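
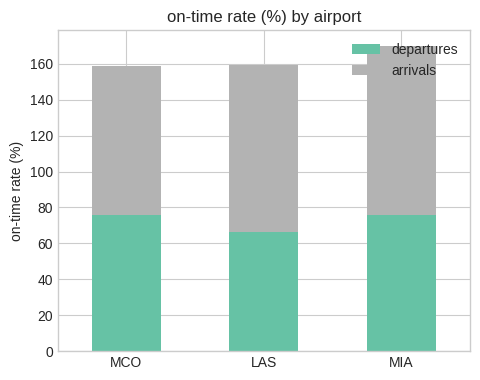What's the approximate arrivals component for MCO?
≈ 80

arrivals top ≈ 160, bottom ≈ 80; segment ≈ 80.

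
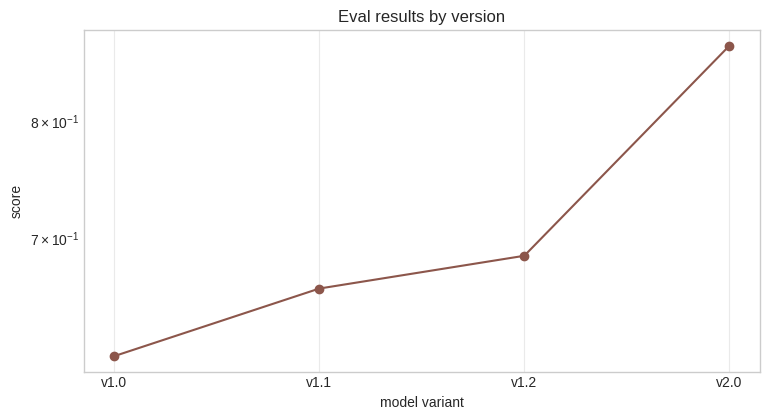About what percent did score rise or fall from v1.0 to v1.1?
v1.0 ≈ 0.60, v1.1 ≈ 0.65; (0.65 − 0.60) / 0.60 ≈ +8.3%.

≈ +8.3%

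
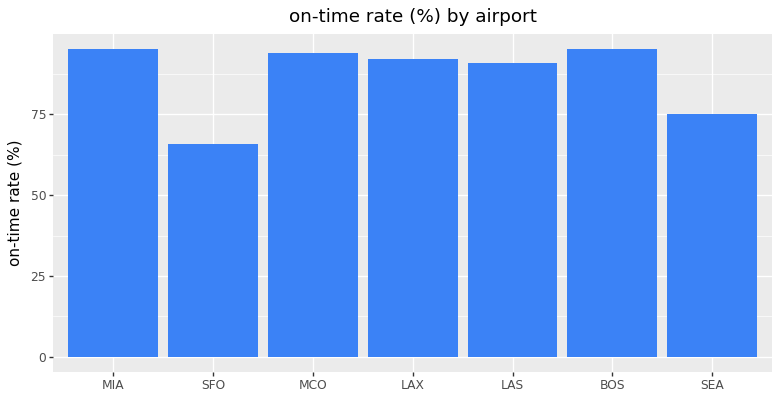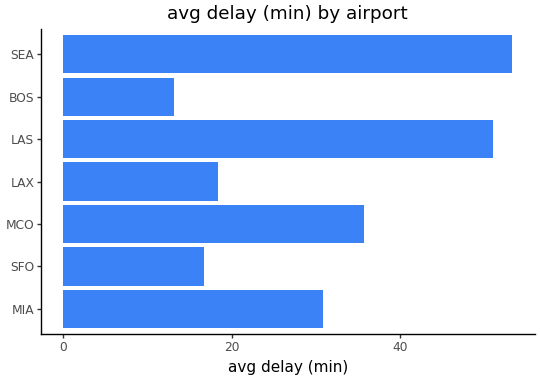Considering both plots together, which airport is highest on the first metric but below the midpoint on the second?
Chart 2 median avg delay (min) ≈ 30; below-median airports: SFO, LAX, BOS. Among those, BOS has the highest on-time rate (%) (≈ 100).

BOS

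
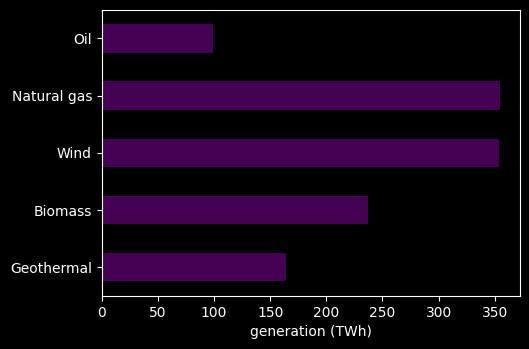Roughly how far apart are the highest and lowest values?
≈ 250

Max Natural gas ≈ 350, min Oil ≈ 100; range ≈ 250.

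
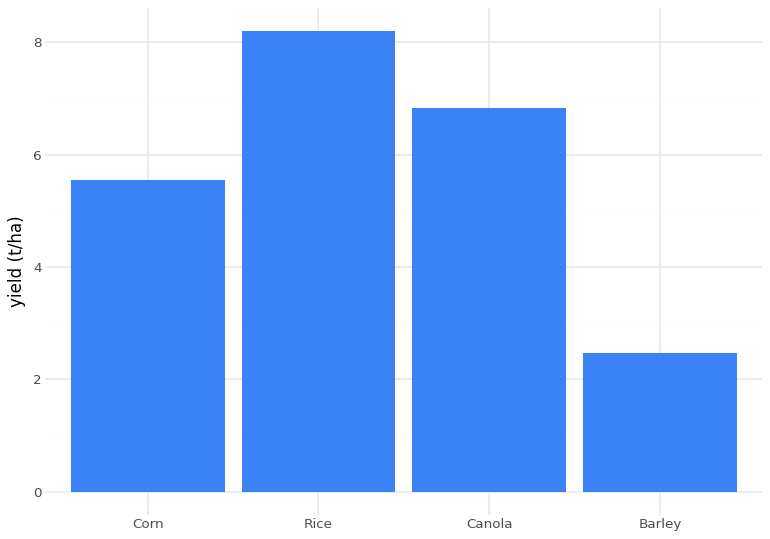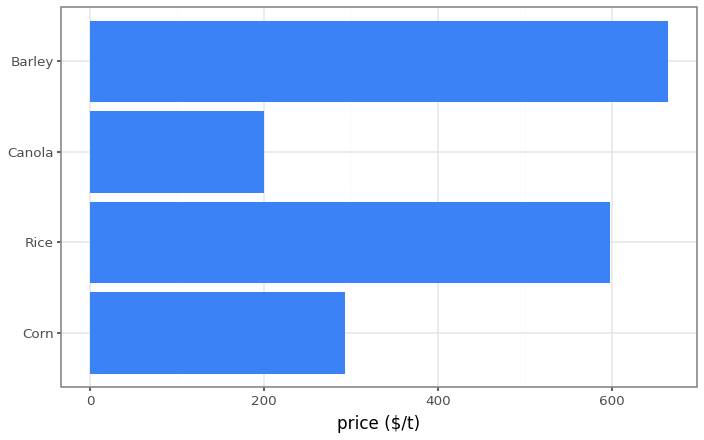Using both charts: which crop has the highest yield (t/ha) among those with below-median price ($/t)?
Chart 2 median price ($/t) ≈ 400; below-median crops: Corn, Canola. Among those, Canola has the highest yield (t/ha) (≈ 7).

Canola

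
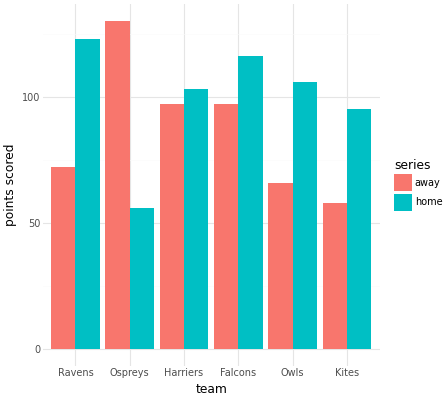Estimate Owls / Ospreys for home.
Owls ≈ 100, Ospreys ≈ 60; 100/60 ≈ 1.67.

≈ 1.67×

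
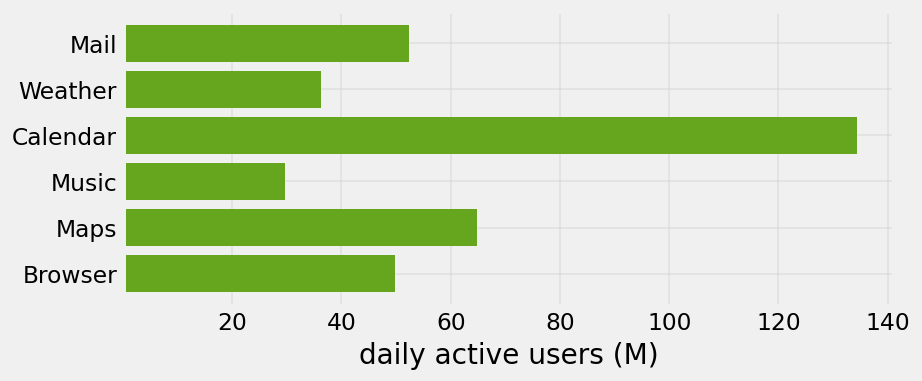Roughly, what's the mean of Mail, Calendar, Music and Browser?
≈ 65

(60 + 140 + 20 + 40) / 4 ≈ 65.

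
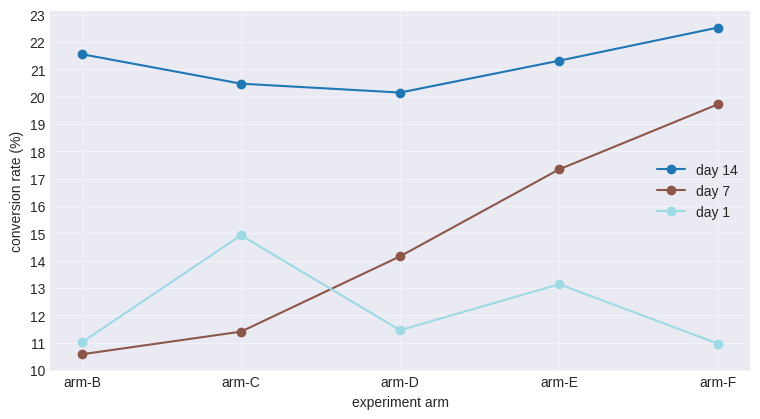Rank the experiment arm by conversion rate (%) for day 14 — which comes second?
arm-B

Top 3 for day 14: arm-F ≈ 23, arm-B ≈ 22, arm-E ≈ 21.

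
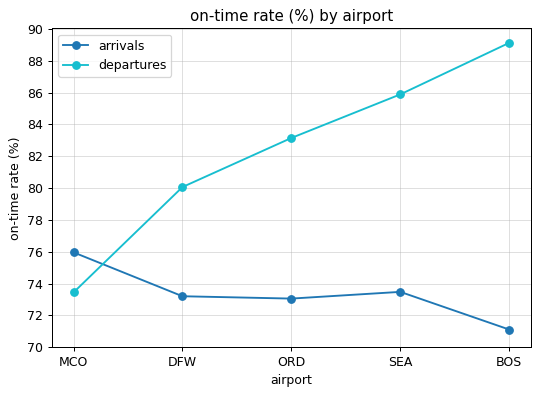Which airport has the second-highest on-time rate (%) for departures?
Top 3 for departures: BOS ≈ 90, SEA ≈ 86, ORD ≈ 84.

SEA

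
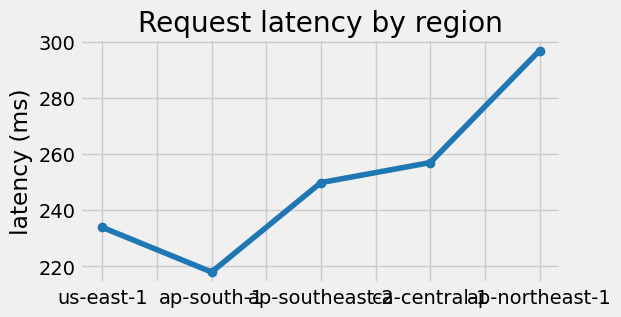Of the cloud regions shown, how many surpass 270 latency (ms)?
Above 270: ap-northeast-1.

1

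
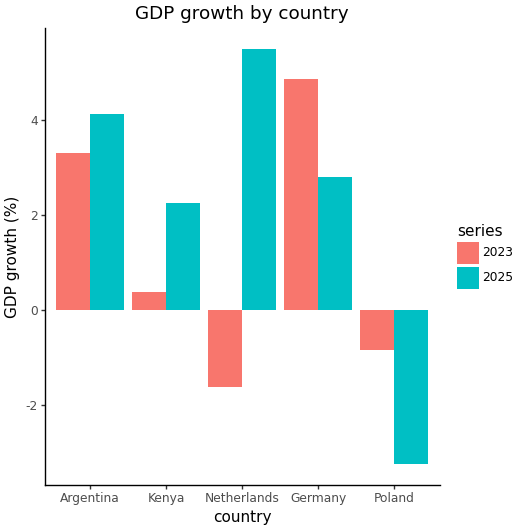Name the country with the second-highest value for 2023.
Argentina

Top 3 for 2023: Germany ≈ 5, Argentina ≈ 3, Kenya ≈ 0.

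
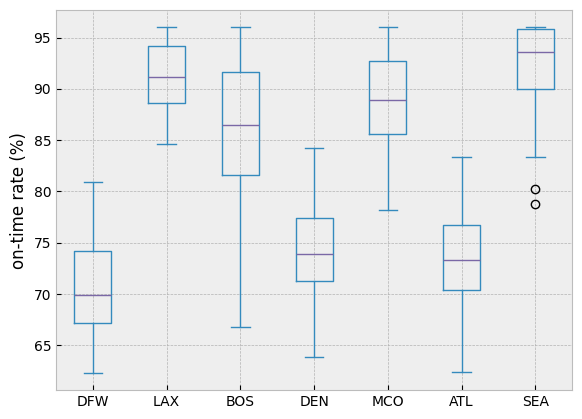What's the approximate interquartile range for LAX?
Q3 ≈ 94, Q1 ≈ 88; IQR ≈ 6.

≈ 6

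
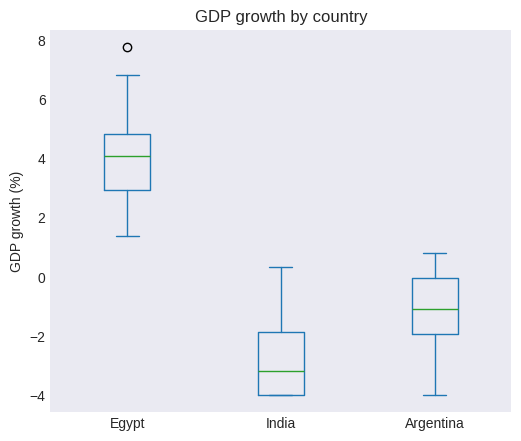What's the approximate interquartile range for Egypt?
Q3 ≈ 5, Q1 ≈ 3; IQR ≈ 2.

≈ 2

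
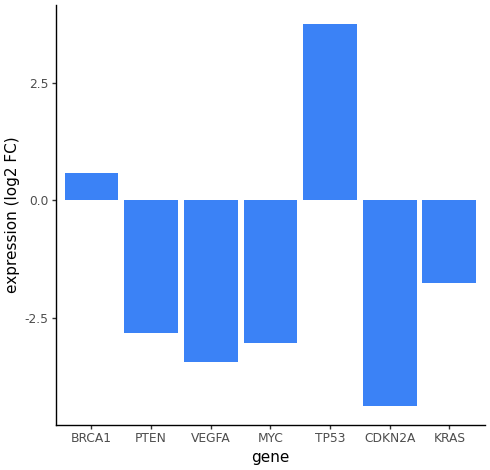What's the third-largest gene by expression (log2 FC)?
Top 4: TP53 ≈ 4, BRCA1 ≈ 1, KRAS ≈ -2, PTEN ≈ -3.

KRAS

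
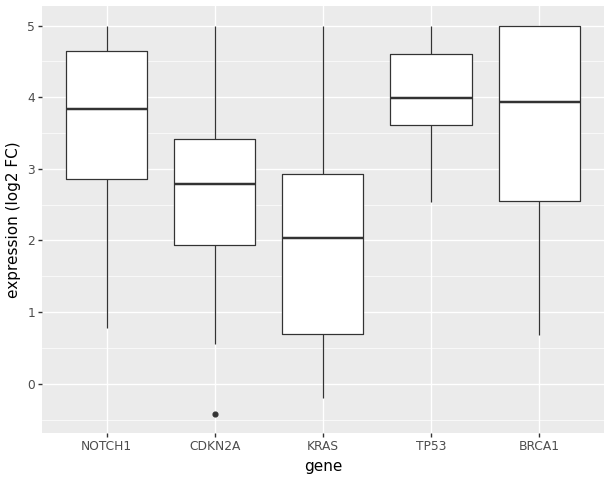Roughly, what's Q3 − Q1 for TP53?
≈ 1.0

Q3 ≈ 4.5, Q1 ≈ 3.5; IQR ≈ 1.0.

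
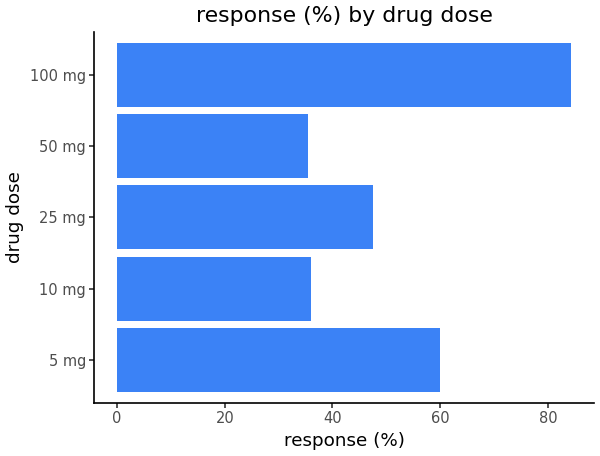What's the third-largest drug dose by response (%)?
Top 4: 100 mg ≈ 80, 5 mg ≈ 60, 25 mg ≈ 50, 10 mg ≈ 40.

25 mg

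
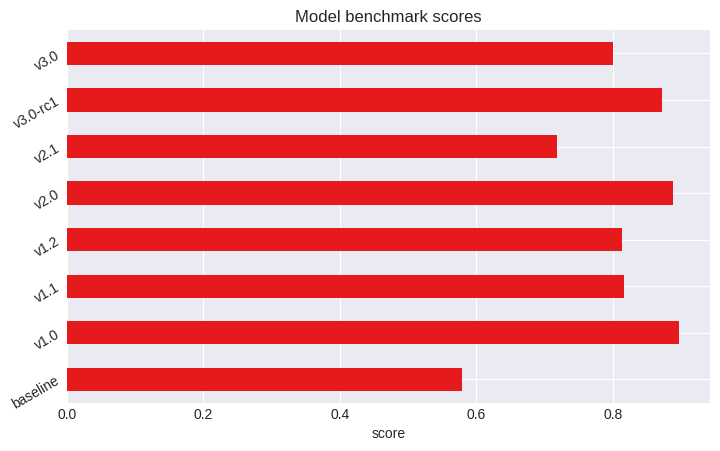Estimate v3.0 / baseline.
v3.0 ≈ 0.8, baseline ≈ 0.6; 0.8/0.6 ≈ 1.33.

≈ 1.33×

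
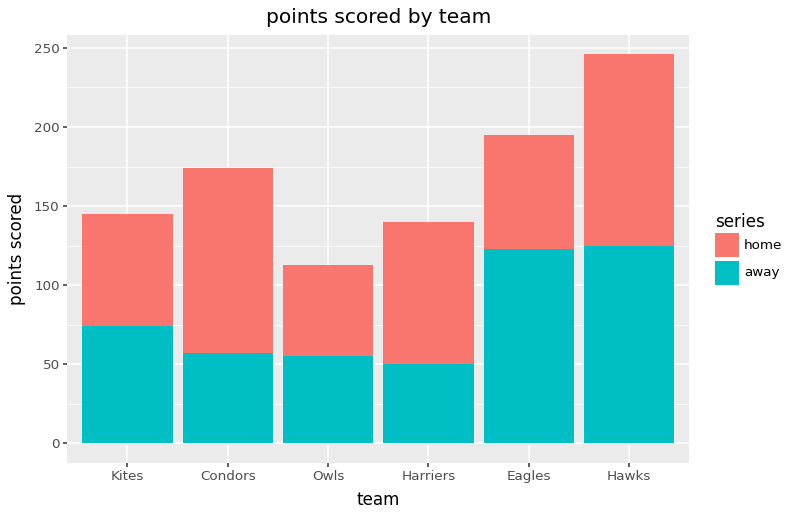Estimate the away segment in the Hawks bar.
≈ 125

away top ≈ 125, bottom ≈ 0; segment ≈ 125.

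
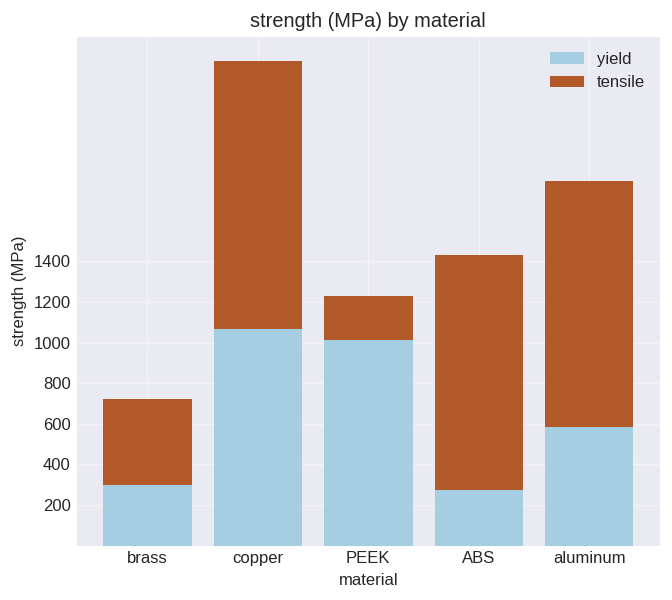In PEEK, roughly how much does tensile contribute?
tensile top ≈ 1200, bottom ≈ 1000; segment ≈ 200.

≈ 200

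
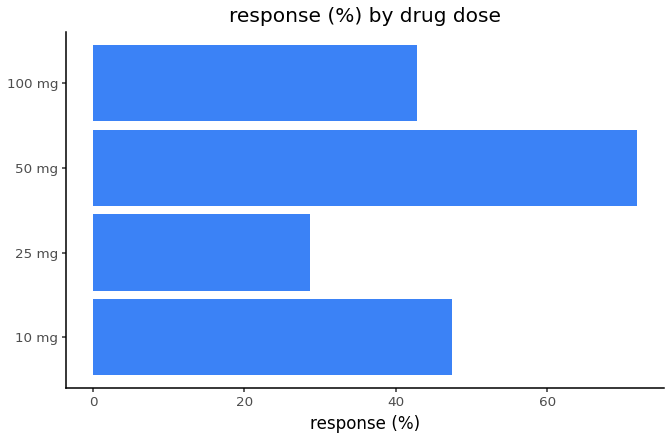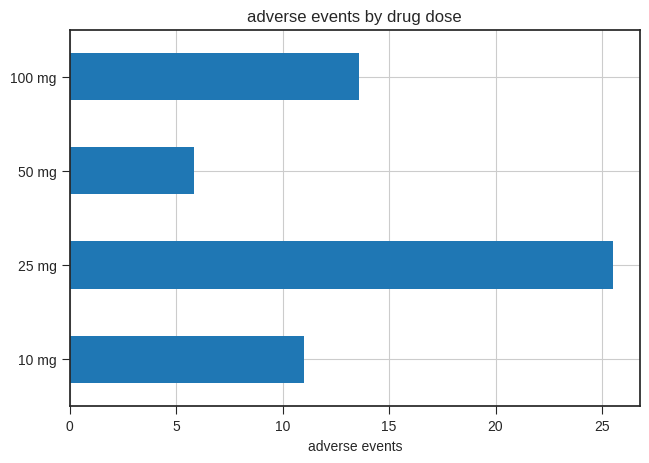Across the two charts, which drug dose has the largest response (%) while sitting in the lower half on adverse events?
Chart 2 median adverse events ≈ 10; below-median drug doses: 10 mg, 50 mg. Among those, 50 mg has the highest response (%) (≈ 70).

50 mg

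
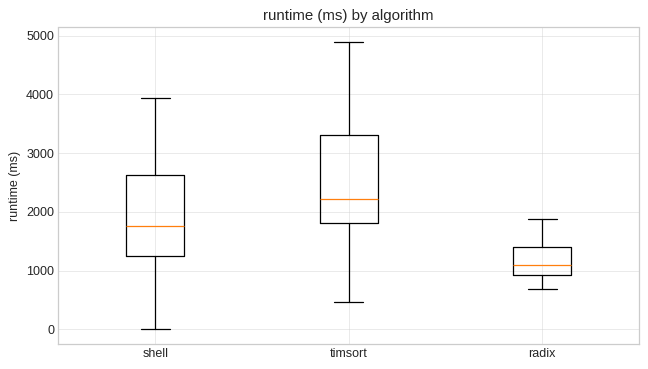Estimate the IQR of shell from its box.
Q3 ≈ 2600, Q1 ≈ 1300; IQR ≈ 1300.

≈ 1300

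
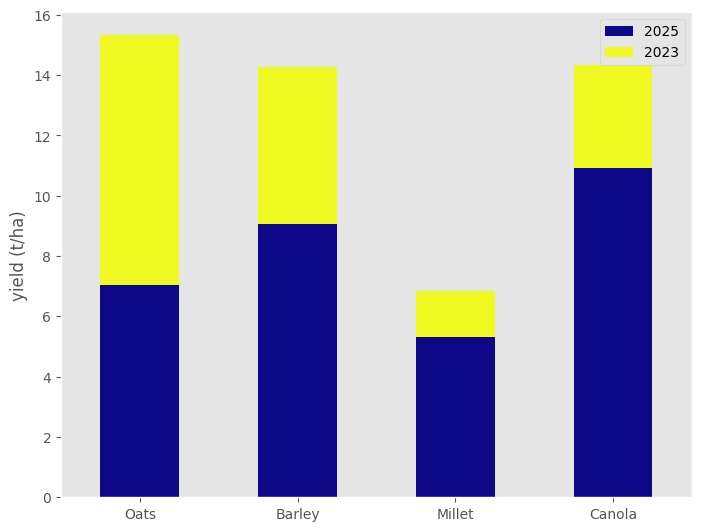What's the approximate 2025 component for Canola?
≈ 10

2025 top ≈ 10, bottom ≈ 0; segment ≈ 10.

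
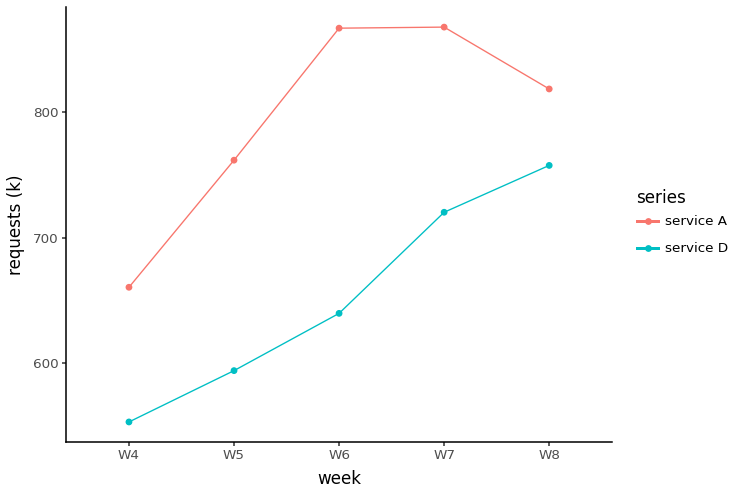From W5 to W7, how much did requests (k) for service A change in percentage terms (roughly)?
W5 ≈ 750, W7 ≈ 850; (850 − 750) / 750 ≈ +13.3%.

≈ +13.3%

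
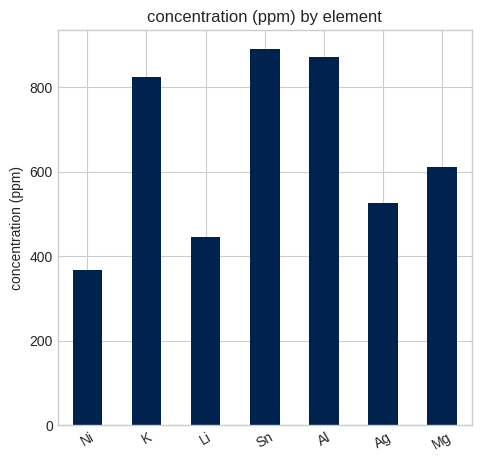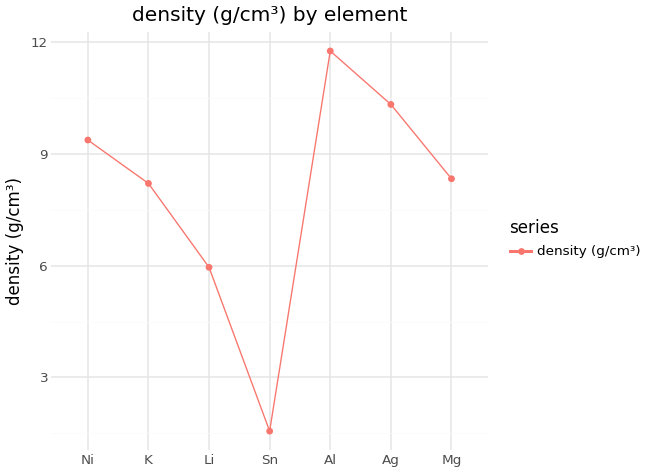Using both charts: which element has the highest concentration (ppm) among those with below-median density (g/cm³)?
Sn

Chart 2 median density (g/cm³) ≈ 8; below-median elements: K, Li, Sn. Among those, Sn has the highest concentration (ppm) (≈ 900).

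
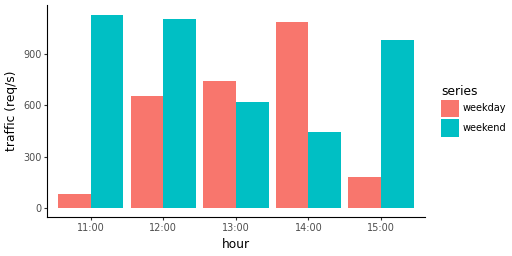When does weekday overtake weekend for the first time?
13:00

12:00: weekday ≈ 700 vs weekend ≈ 1100 (not yet); 13:00: weekday ≈ 700 vs weekend ≈ 600 (first crossover).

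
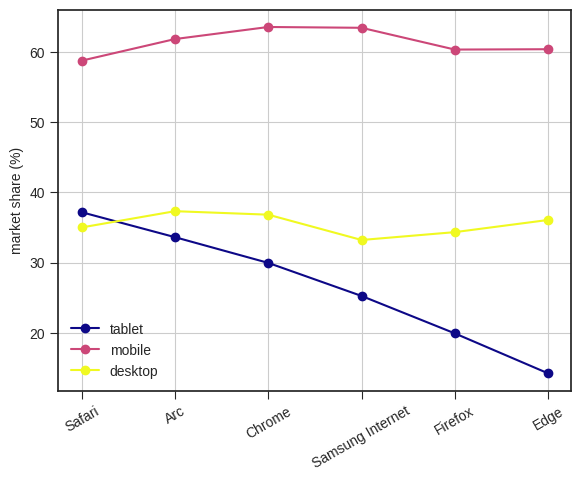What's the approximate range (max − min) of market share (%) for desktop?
Max Arc ≈ 35, min Samsung Internet ≈ 35; range ≈ 0.

≈ 0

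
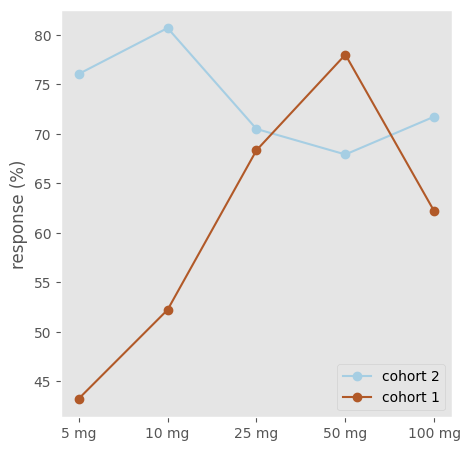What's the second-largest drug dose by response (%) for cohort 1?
25 mg

Top 3 for cohort 1: 50 mg ≈ 80, 25 mg ≈ 70, 100 mg ≈ 60.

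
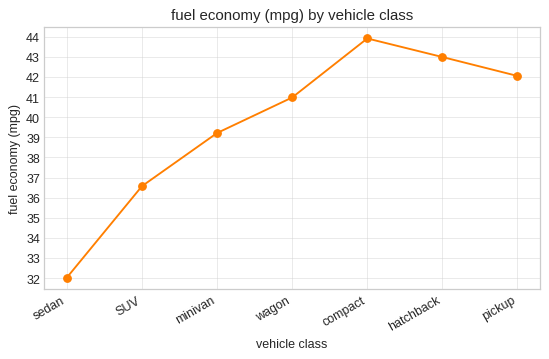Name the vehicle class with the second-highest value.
Top 3: compact ≈ 44, hatchback ≈ 43, pickup ≈ 42.

hatchback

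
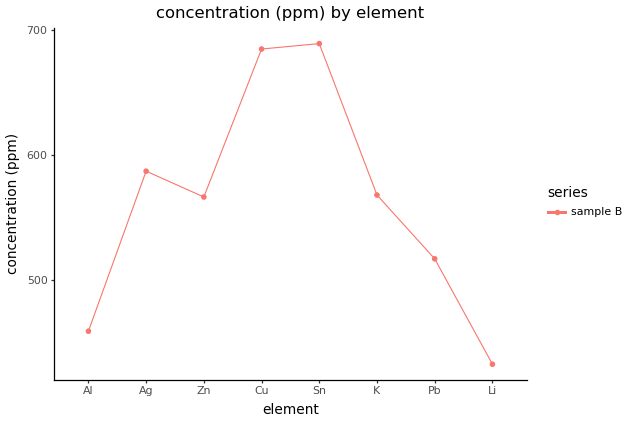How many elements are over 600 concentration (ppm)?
Above 600: Cu, Sn.

2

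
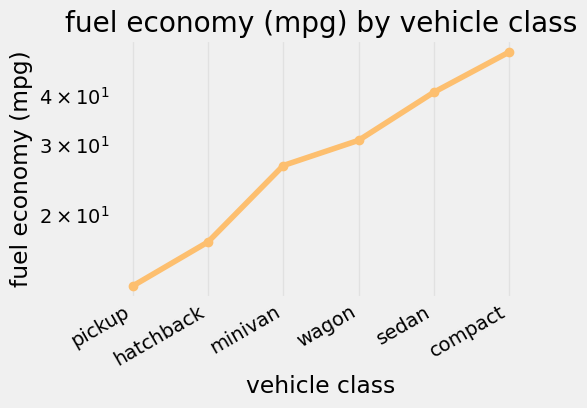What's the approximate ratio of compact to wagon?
compact ≈ 50, wagon ≈ 30; 50/30 ≈ 1.67.

≈ 1.67×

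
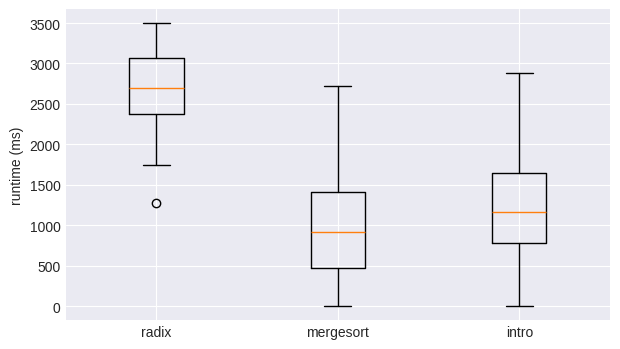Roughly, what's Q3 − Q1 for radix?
Q3 ≈ 3000, Q1 ≈ 2400; IQR ≈ 600.

≈ 600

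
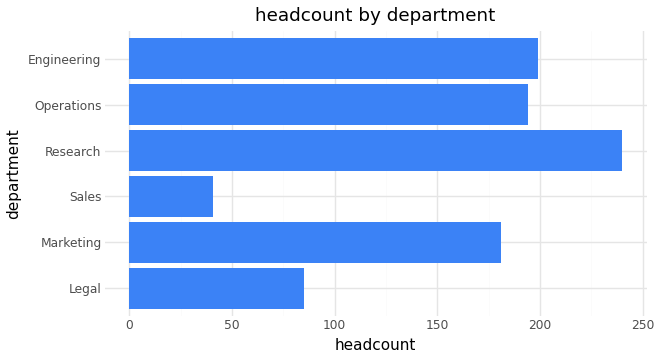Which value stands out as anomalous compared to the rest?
Sales

Sales ≈ 40; the rest sit between ≈ 80 and ≈ 240.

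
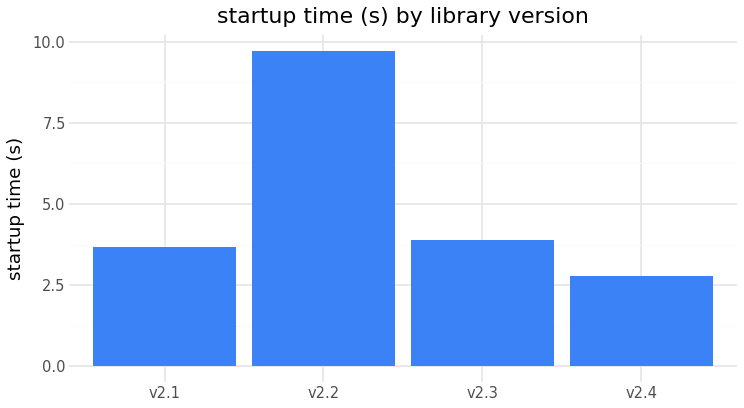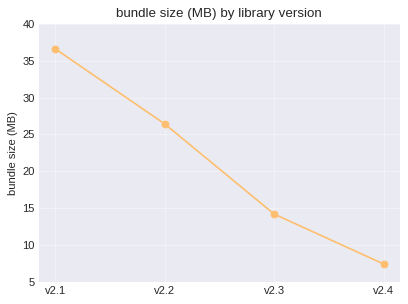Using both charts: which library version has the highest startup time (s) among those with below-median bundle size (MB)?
v2.3

Chart 2 median bundle size (MB) ≈ 20; below-median library versions: v2.3, v2.4. Among those, v2.3 has the highest startup time (s) (≈ 4).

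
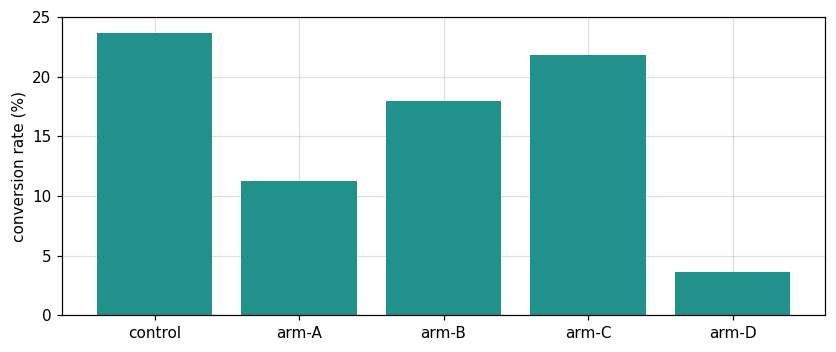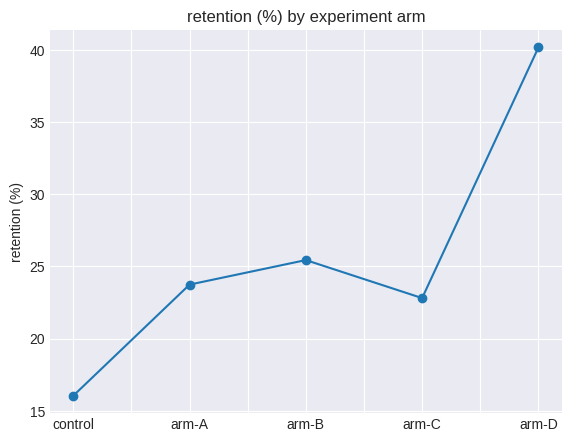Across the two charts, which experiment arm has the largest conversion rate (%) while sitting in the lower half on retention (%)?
Chart 2 median retention (%) ≈ 25; below-median experiment arms: control, arm-C. Among those, control has the highest conversion rate (%) (≈ 25).

control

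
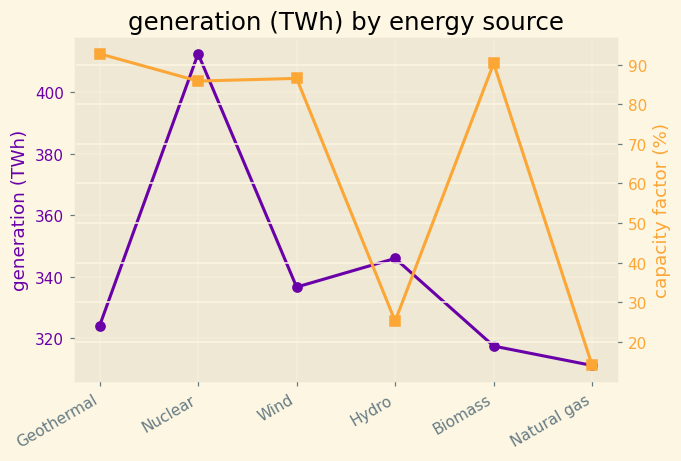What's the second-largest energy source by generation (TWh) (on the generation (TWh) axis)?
Hydro

Top 3 (on the generation (TWh) axis): Nuclear ≈ 410, Hydro ≈ 350, Wind ≈ 340.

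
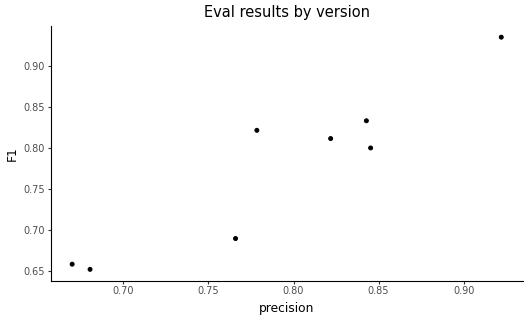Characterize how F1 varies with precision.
positive, strong

Points are positively correlated; strong (|r| ≈ 0.9).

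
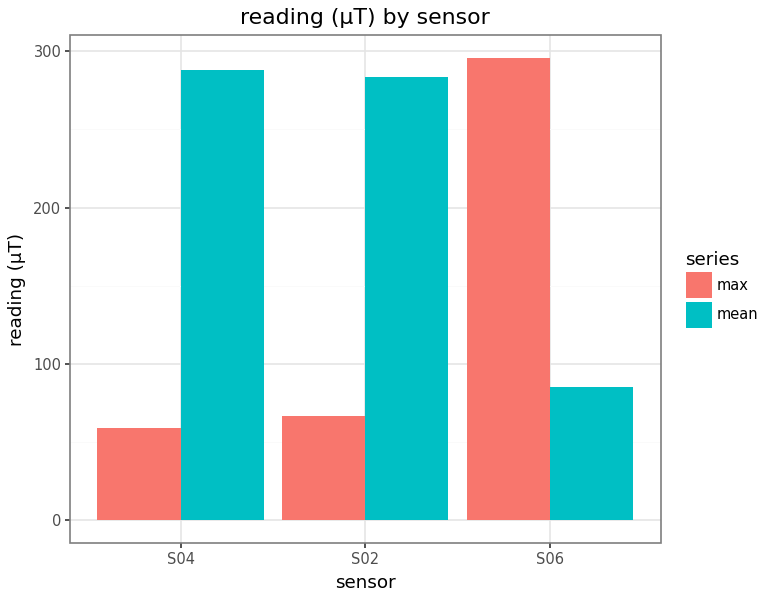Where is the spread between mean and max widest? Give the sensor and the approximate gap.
S04: mean ≈ 300, max ≈ 50 → gap ≈ 250. Next-largest (S02) is only ≈ 200.

S04, ≈ 250 µT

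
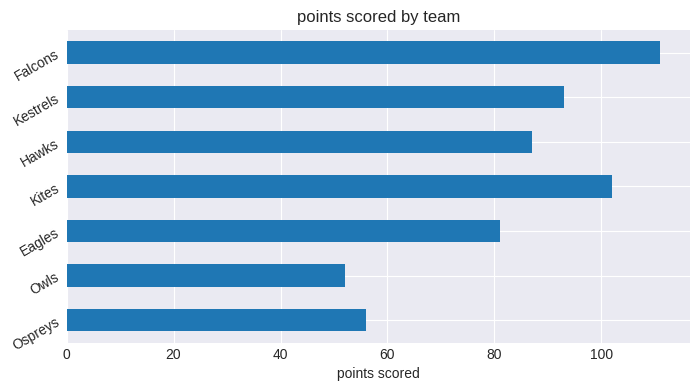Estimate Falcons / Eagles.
≈ 1.38×

Falcons ≈ 110, Eagles ≈ 80; 110/80 ≈ 1.38.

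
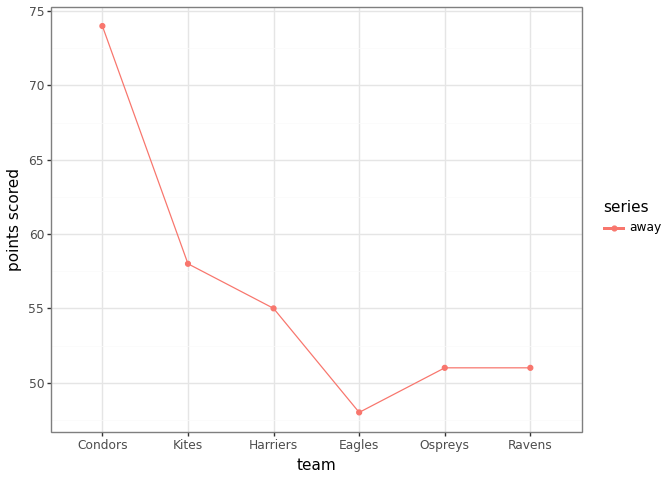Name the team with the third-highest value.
Harriers

Top 4: Condors ≈ 75, Kites ≈ 60, Harriers ≈ 55, Ravens ≈ 50.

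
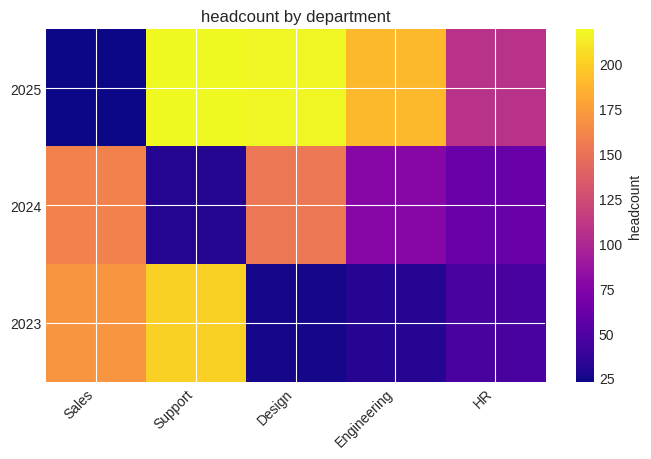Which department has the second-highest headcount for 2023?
Sales

Top 3 for 2023: Support ≈ 200, Sales ≈ 160, HR ≈ 40.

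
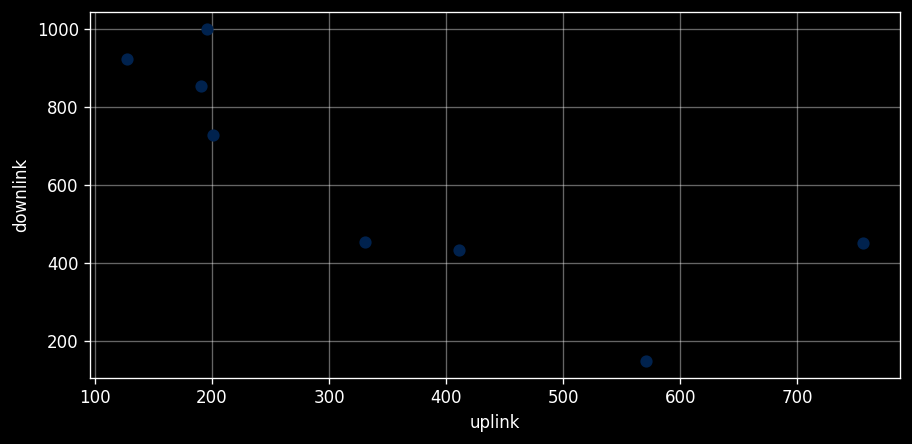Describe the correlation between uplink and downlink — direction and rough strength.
Points are negatively correlated; strong (|r| ≈ 0.8).

negative, strong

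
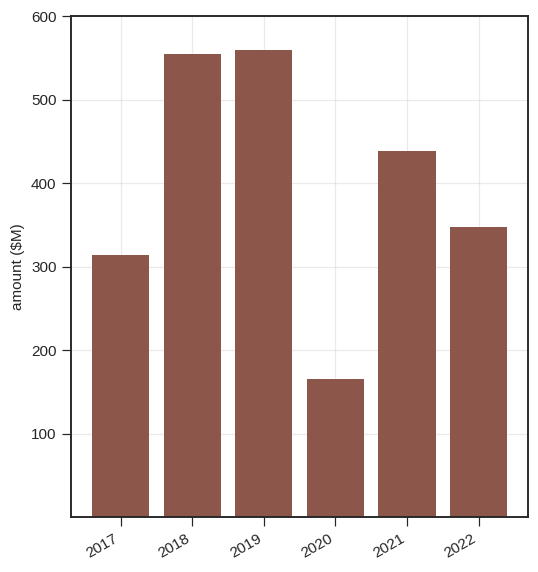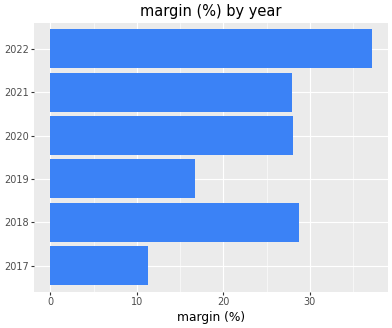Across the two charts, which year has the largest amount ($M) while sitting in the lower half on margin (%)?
Chart 2 median margin (%) ≈ 30; below-median years: 2017, 2019, 2021. Among those, 2019 has the highest amount ($M) (≈ 600).

2019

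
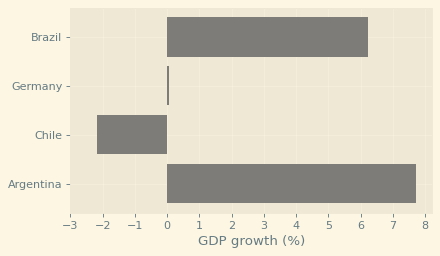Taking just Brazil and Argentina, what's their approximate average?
(6 + 8) / 2 ≈ 7.

≈ 7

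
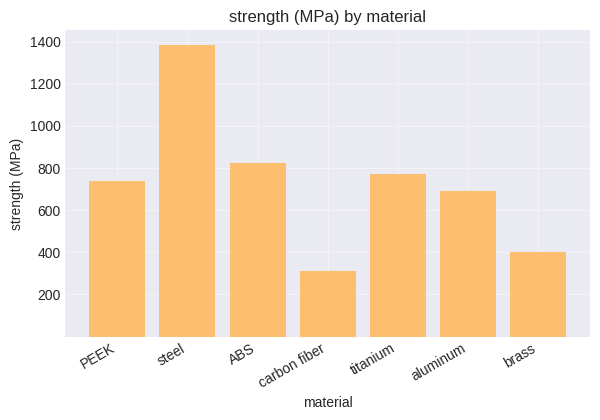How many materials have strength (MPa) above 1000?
1

Above 1000: steel.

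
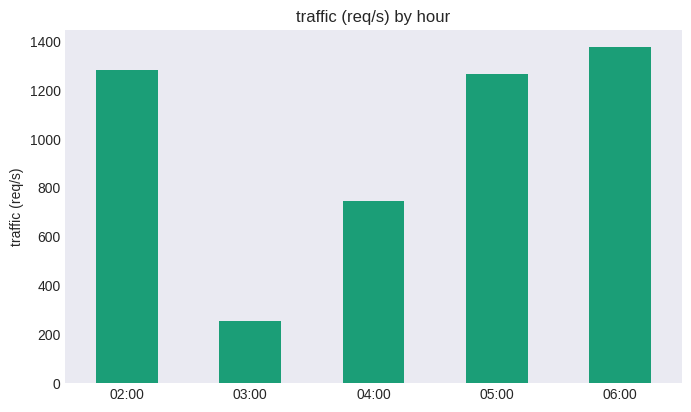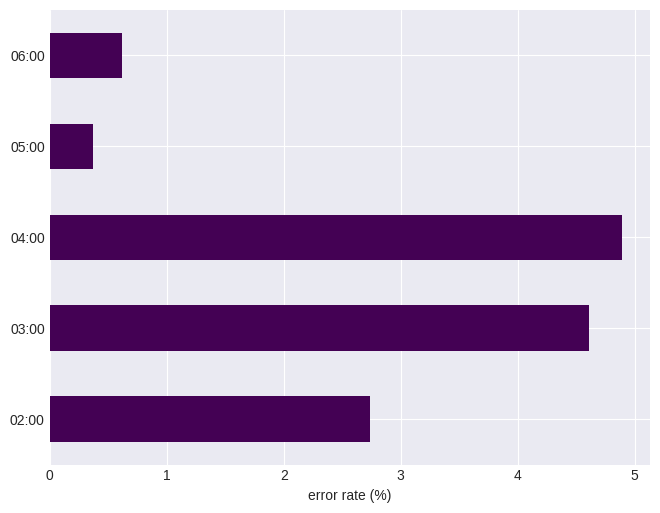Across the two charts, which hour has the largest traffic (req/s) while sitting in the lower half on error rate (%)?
06:00

Chart 2 median error rate (%) ≈ 2.5; below-median hours: 05:00, 06:00. Among those, 06:00 has the highest traffic (req/s) (≈ 1400).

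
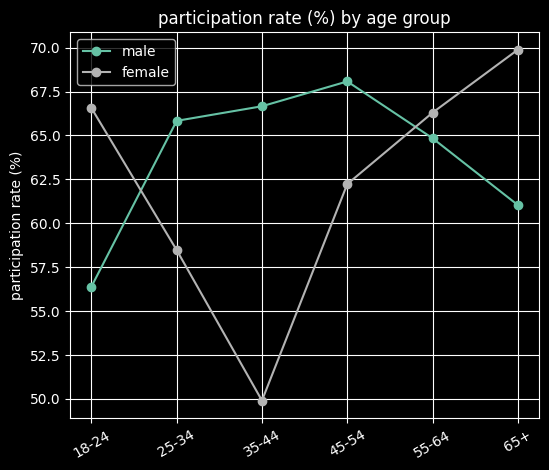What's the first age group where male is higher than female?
18-24: male ≈ 56 vs female ≈ 66 (not yet); 25-34: male ≈ 66 vs female ≈ 58 (first crossover).

25-34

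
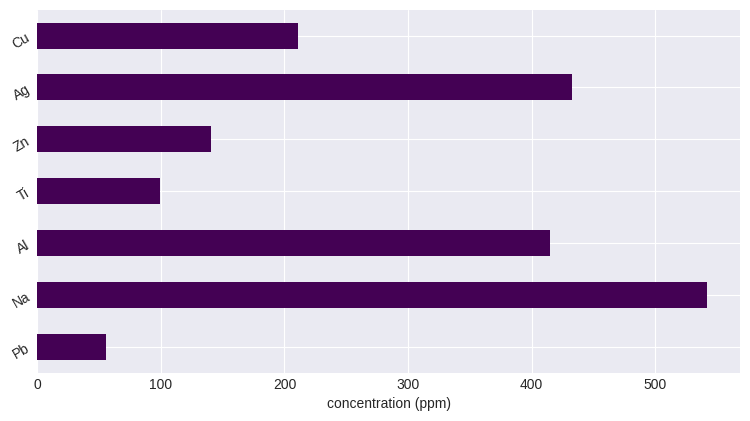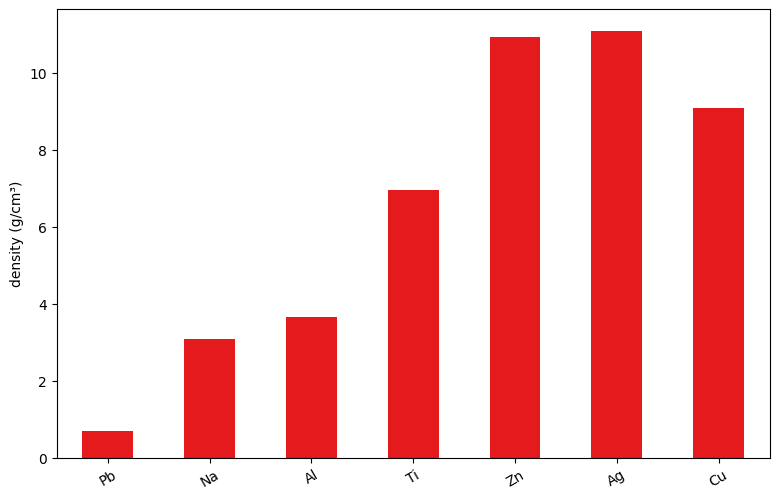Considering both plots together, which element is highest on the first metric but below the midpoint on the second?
Chart 2 median density (g/cm³) ≈ 6; below-median elements: Pb, Na, Al. Among those, Na has the highest concentration (ppm) (≈ 550).

Na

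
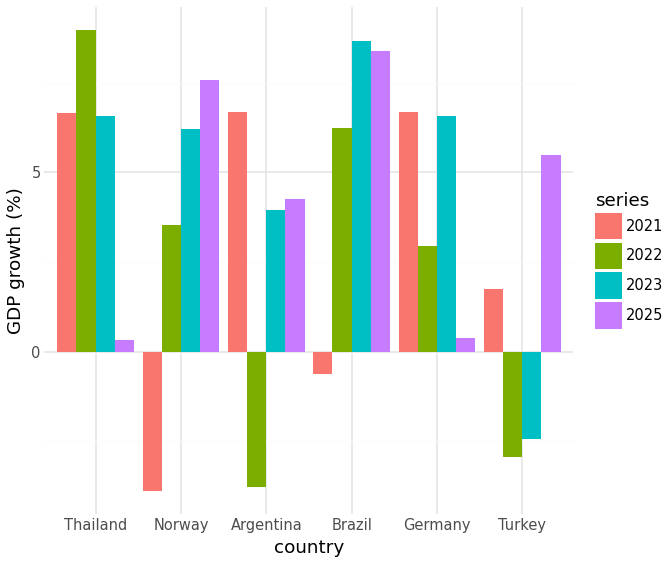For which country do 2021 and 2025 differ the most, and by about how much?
Norway: 2021 ≈ -4, 2025 ≈ 8 → gap ≈ 12. Next-largest (Brazil) is only ≈ 8.

Norway, ≈ 12 %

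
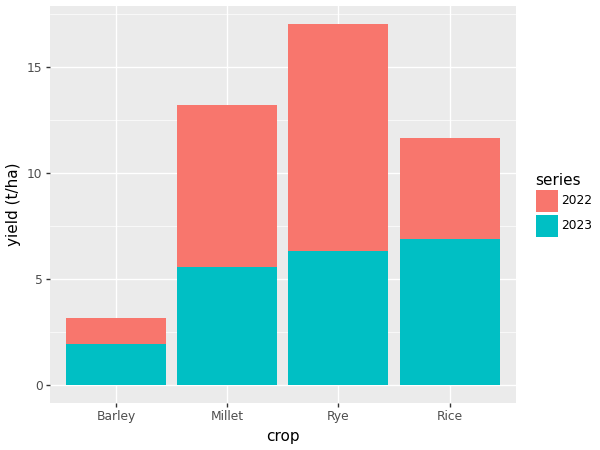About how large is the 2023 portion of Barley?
≈ 2

2023 top ≈ 2, bottom ≈ 0; segment ≈ 2.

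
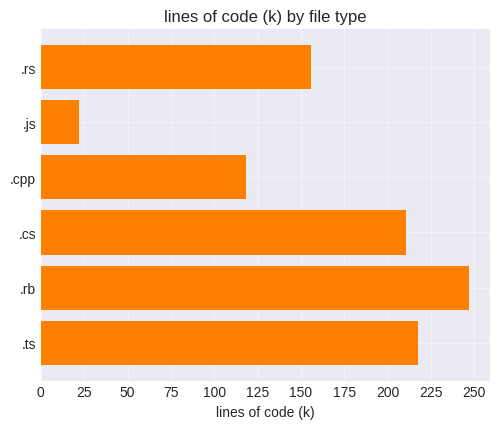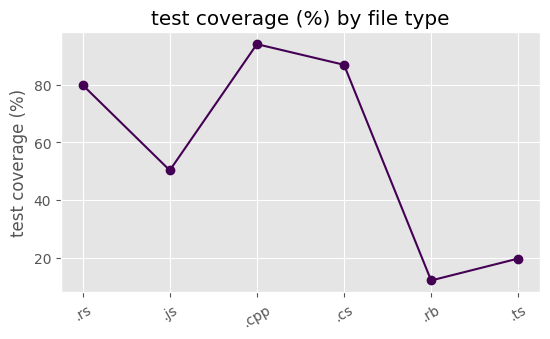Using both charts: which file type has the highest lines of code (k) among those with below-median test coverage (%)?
.rb

Chart 2 median test coverage (%) ≈ 70; below-median file types: .js, .rb, .ts. Among those, .rb has the highest lines of code (k) (≈ 250).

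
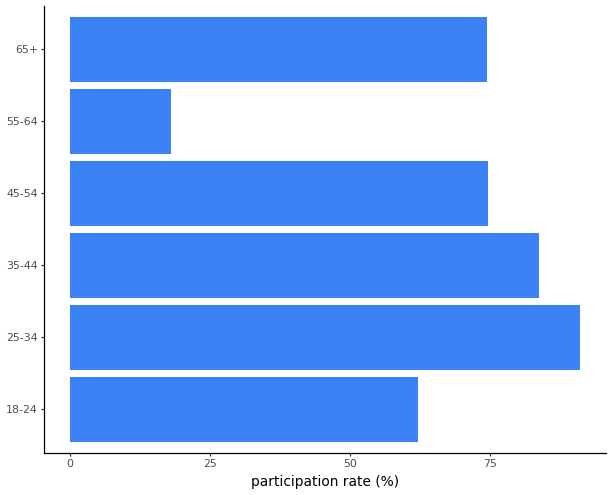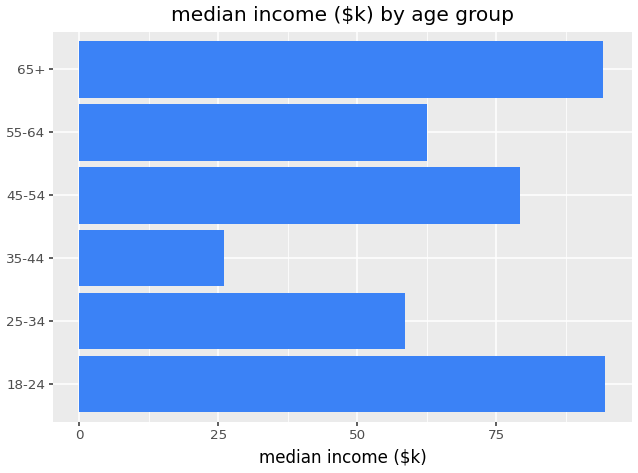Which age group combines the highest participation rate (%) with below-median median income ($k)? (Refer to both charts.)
25-34

Chart 2 median median income ($k) ≈ 70; below-median age groups: 25-34, 35-44, 55-64. Among those, 25-34 has the highest participation rate (%) (≈ 90).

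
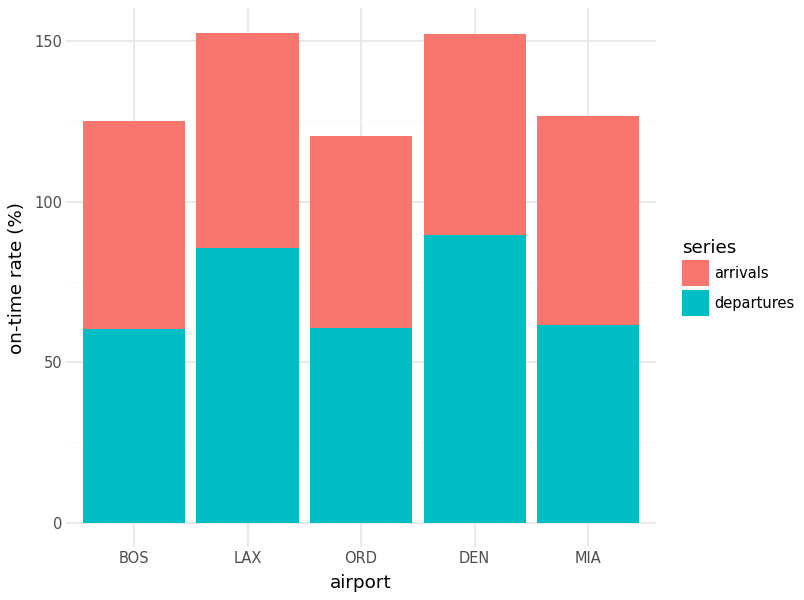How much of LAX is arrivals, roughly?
arrivals top ≈ 160, bottom ≈ 80; segment ≈ 80.

≈ 80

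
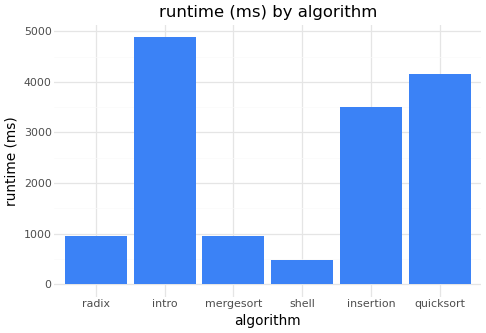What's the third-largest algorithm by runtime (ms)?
Top 4: intro ≈ 5000, quicksort ≈ 4000, insertion ≈ 3500, radix ≈ 1000.

insertion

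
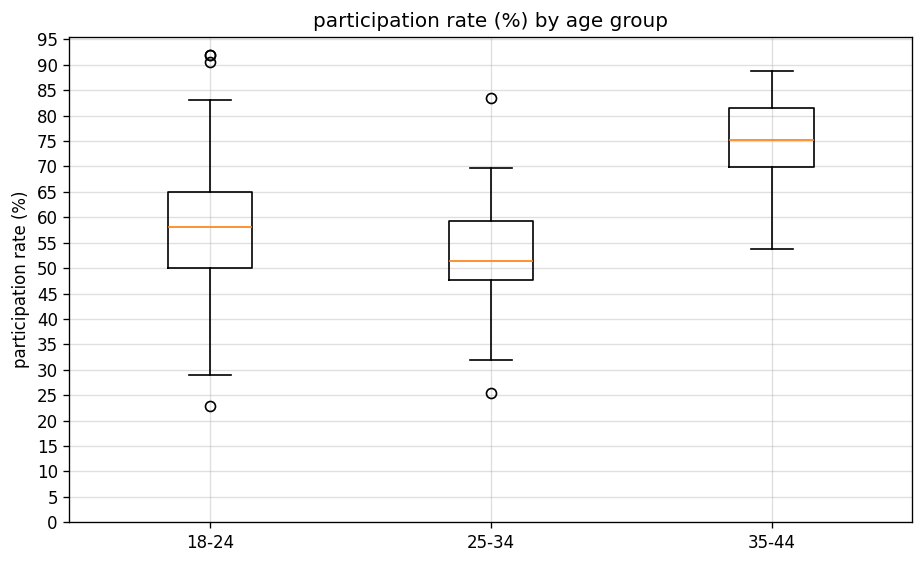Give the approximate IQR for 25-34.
≈ 10

Q3 ≈ 60, Q1 ≈ 50; IQR ≈ 10.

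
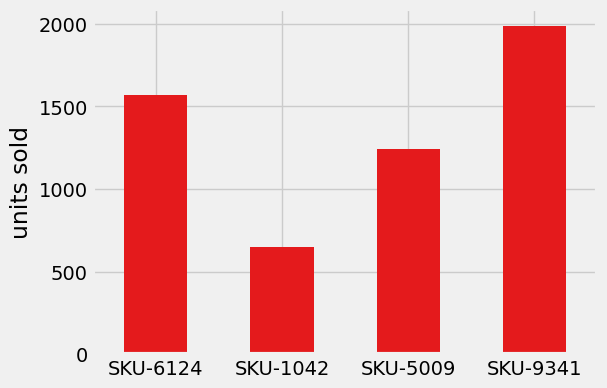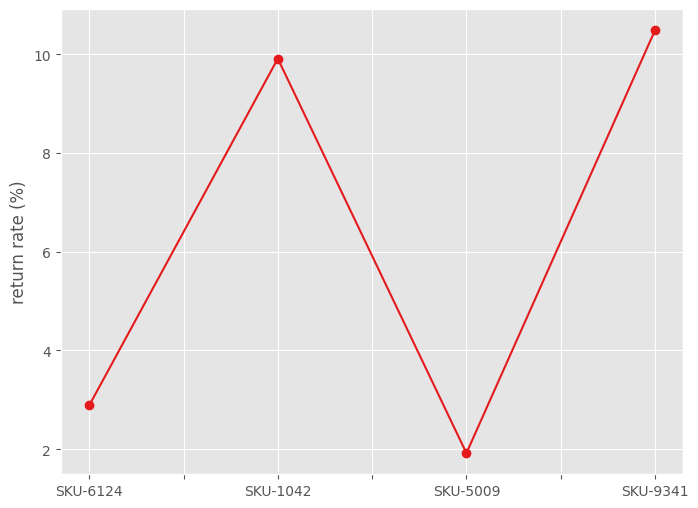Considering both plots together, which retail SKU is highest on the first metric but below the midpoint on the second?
SKU-6124

Chart 2 median return rate (%) ≈ 6; below-median retail SKUs: SKU-6124, SKU-5009. Among those, SKU-6124 has the highest units sold (≈ 1600).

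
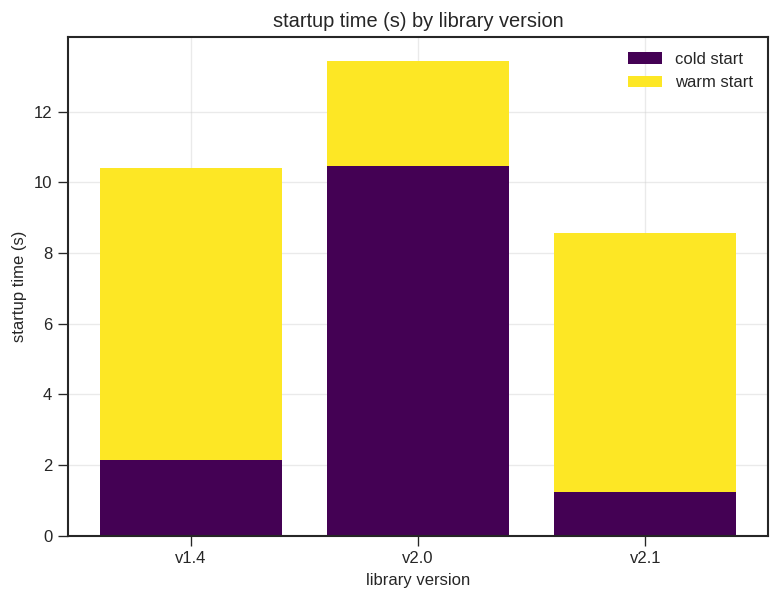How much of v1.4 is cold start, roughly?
≈ 2

cold start top ≈ 2, bottom ≈ 0; segment ≈ 2.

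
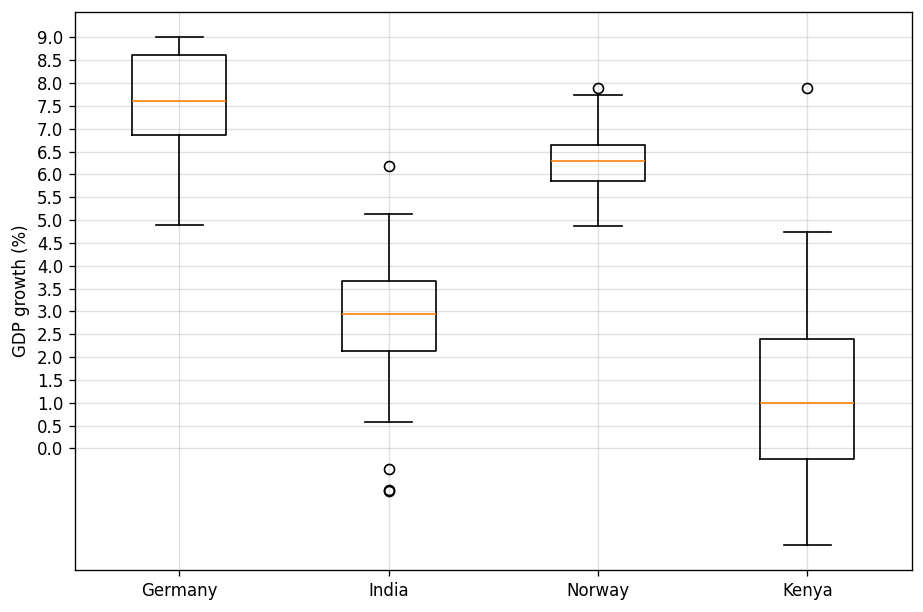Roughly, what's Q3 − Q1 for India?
Q3 ≈ 3.5, Q1 ≈ 2.0; IQR ≈ 1.5.

≈ 1.5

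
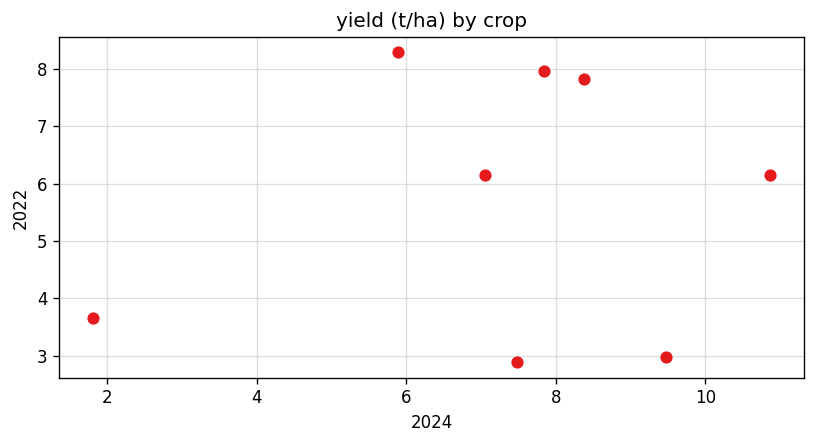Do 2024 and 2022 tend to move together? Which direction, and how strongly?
no clear correlation

Points are roughly uncorrelated; weak (|r| ≈ 0.1).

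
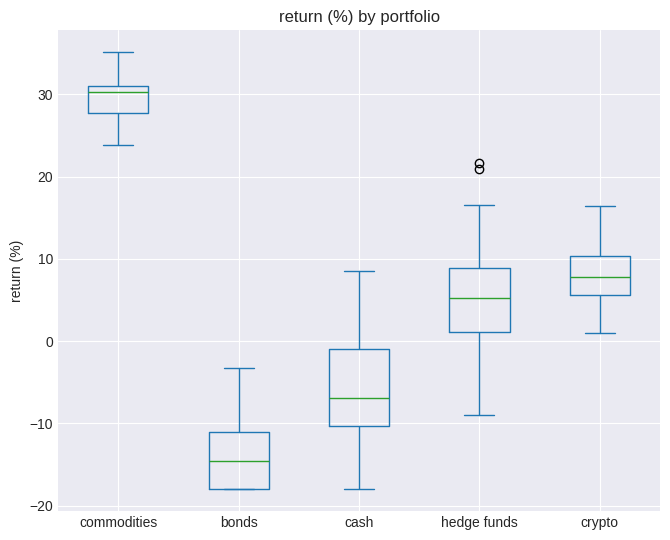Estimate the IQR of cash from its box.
Q3 ≈ 0, Q1 ≈ -10; IQR ≈ 10.

≈ 10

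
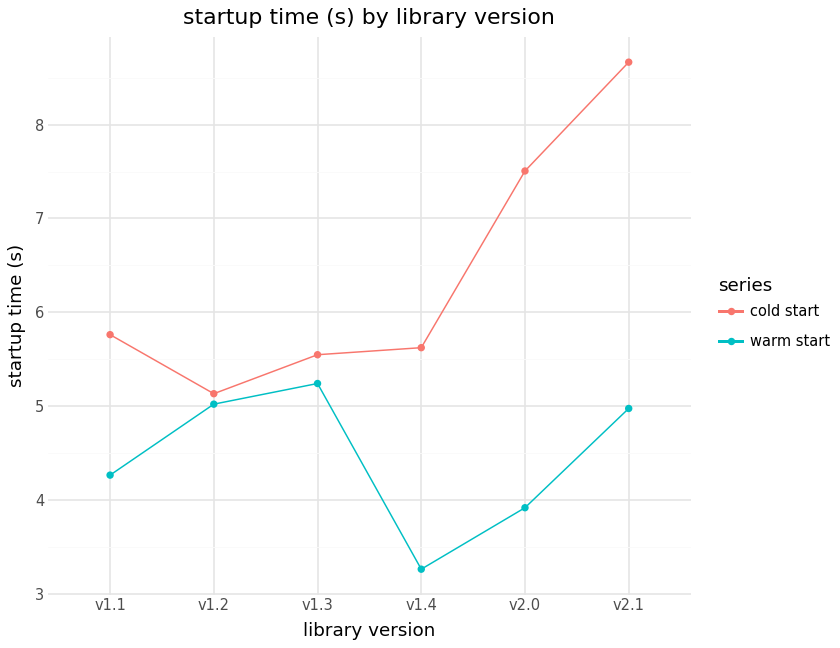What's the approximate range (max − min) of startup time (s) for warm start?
Max v1.3 ≈ 5.0, min v1.4 ≈ 3.5; range ≈ 1.5.

≈ 1.5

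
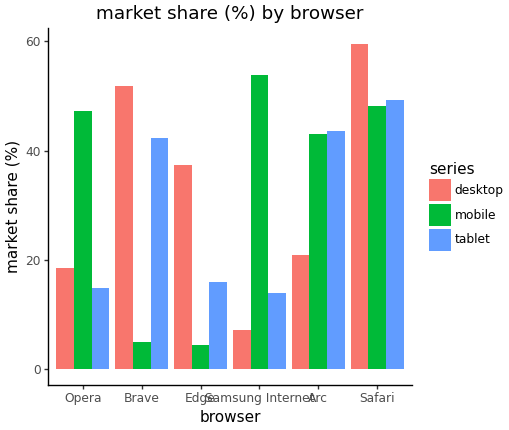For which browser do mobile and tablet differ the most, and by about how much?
Samsung Internet, ≈ 40 %

Samsung Internet: mobile ≈ 55, tablet ≈ 15 → gap ≈ 40. Next-largest (Brave) is only ≈ 35.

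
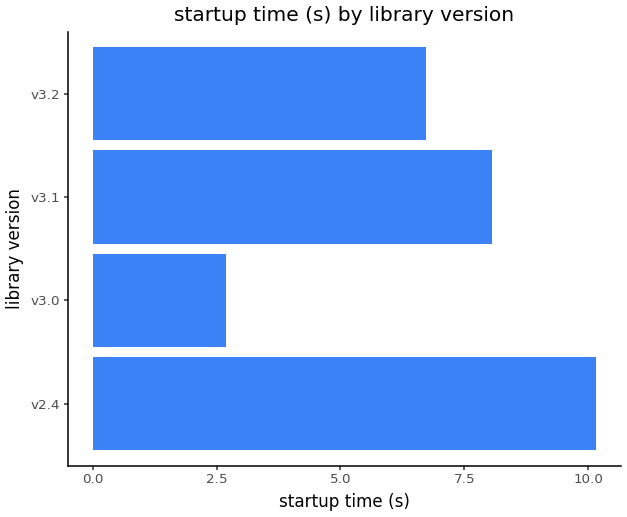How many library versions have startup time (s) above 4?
Above 4: v2.4, v3.1, v3.2.

3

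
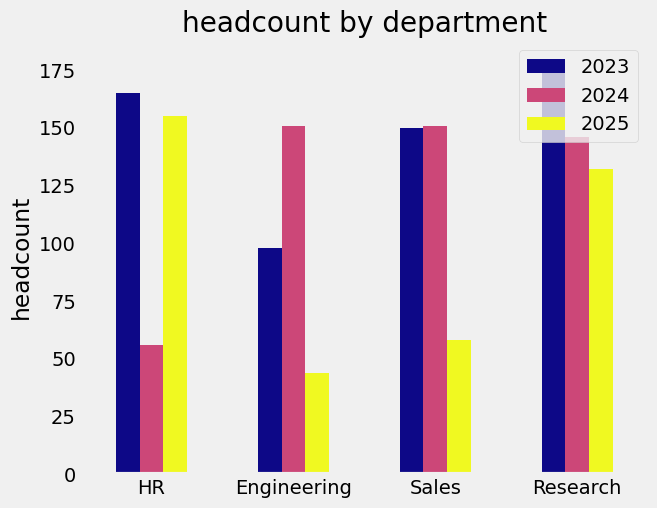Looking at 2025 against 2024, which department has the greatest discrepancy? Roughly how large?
Engineering, ≈ 120

Engineering: 2025 ≈ 40, 2024 ≈ 160 → gap ≈ 120. Next-largest (HR) is only ≈ 100.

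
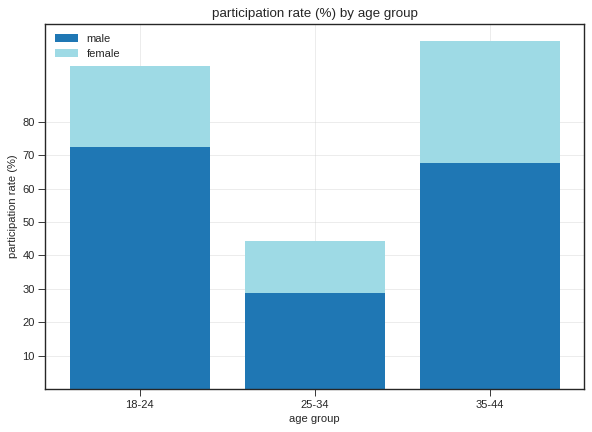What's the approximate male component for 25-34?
male top ≈ 30, bottom ≈ 0; segment ≈ 30.

≈ 30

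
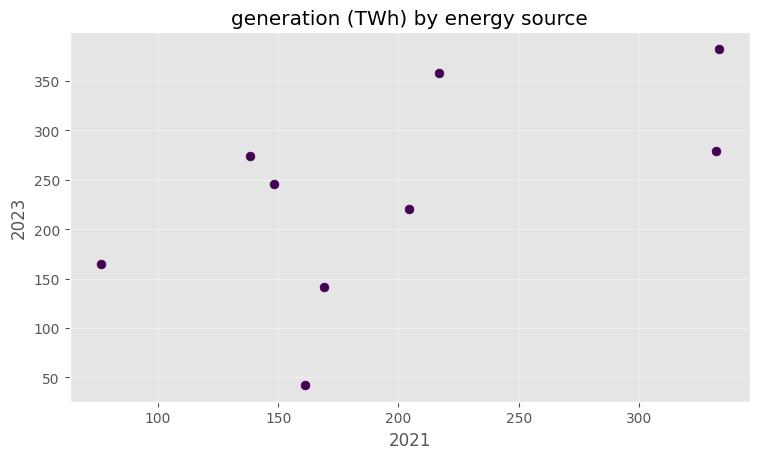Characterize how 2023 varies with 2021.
Points are positively correlated; moderate (|r| ≈ 0.6).

positive, moderate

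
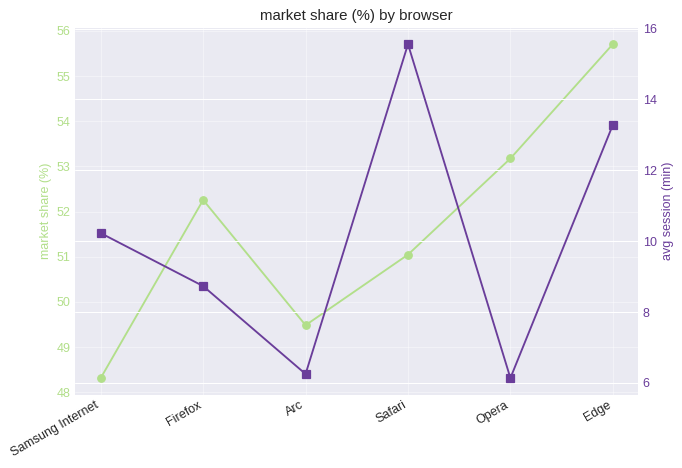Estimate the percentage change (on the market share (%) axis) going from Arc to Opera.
≈ +8.2%

Arc ≈ 49, Opera ≈ 53; (53 − 49) / 49 ≈ +8.2%.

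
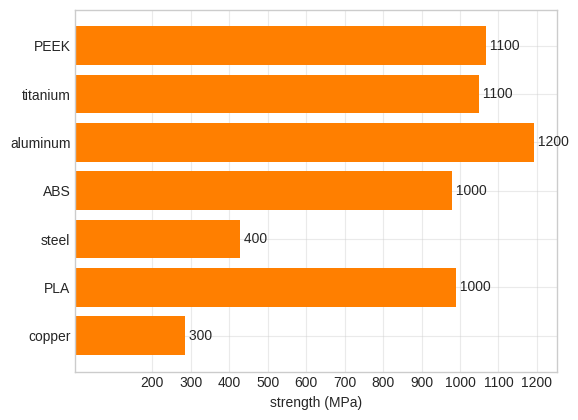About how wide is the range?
≈ 900

Max aluminum ≈ 1200, min copper ≈ 300; range ≈ 900.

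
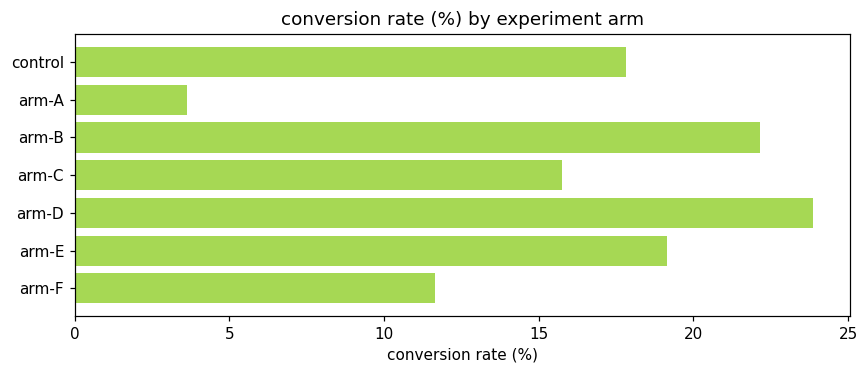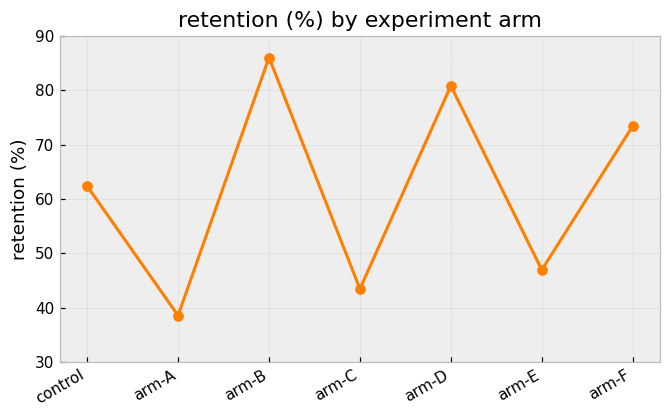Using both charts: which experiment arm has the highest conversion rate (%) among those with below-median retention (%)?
arm-E

Chart 2 median retention (%) ≈ 60; below-median experiment arms: arm-A, arm-C, arm-E. Among those, arm-E has the highest conversion rate (%) (≈ 20).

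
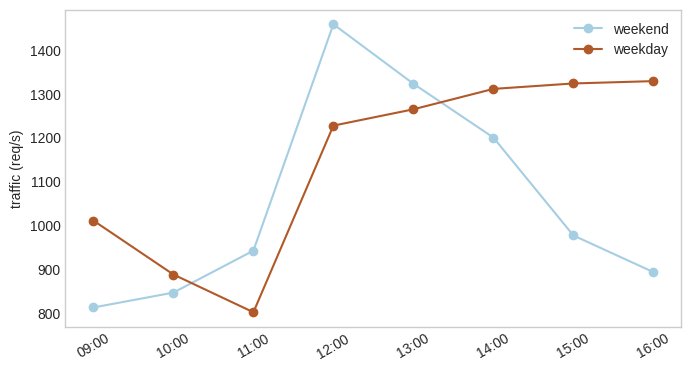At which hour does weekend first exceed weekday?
10:00: weekend ≈ 800 vs weekday ≈ 900 (not yet); 11:00: weekend ≈ 900 vs weekday ≈ 800 (first crossover).

11:00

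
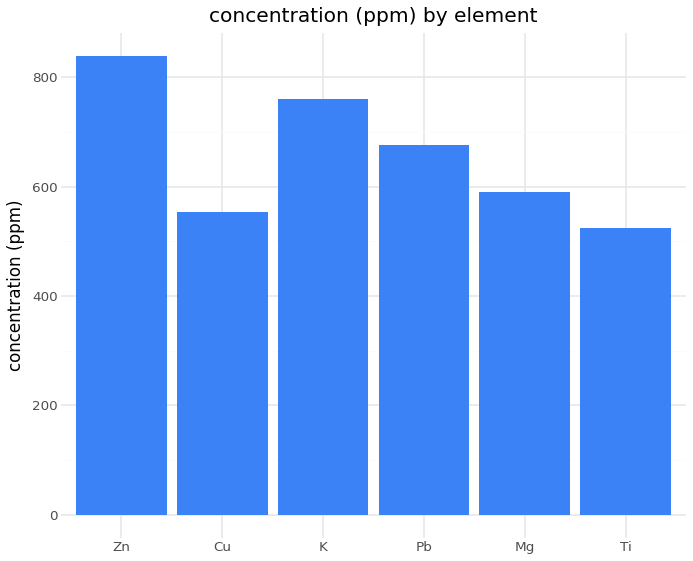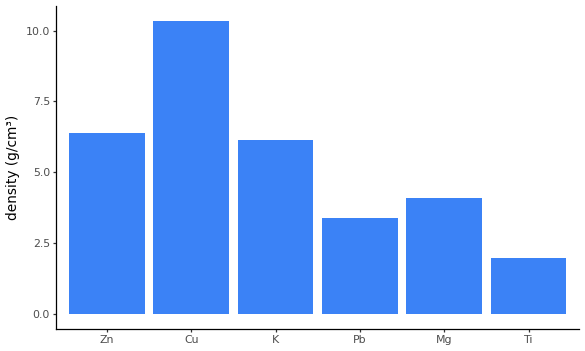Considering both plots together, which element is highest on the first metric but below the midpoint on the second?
Pb

Chart 2 median density (g/cm³) ≈ 5; below-median elements: Pb, Mg, Ti. Among those, Pb has the highest concentration (ppm) (≈ 700).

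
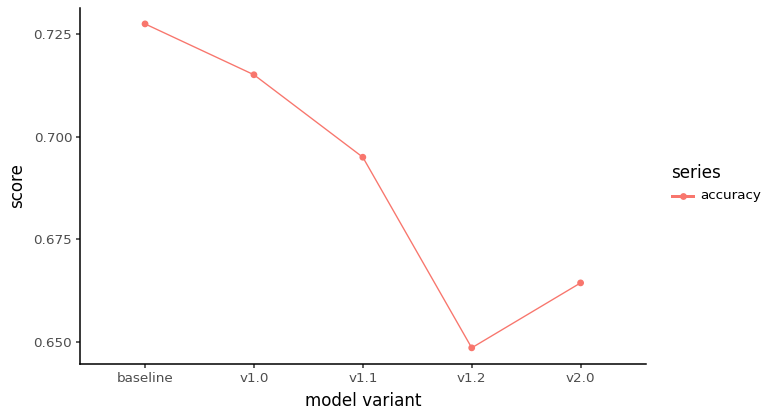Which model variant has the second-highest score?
Top 3: baseline ≈ 0.73, v1.0 ≈ 0.72, v1.1 ≈ 0.70.

v1.0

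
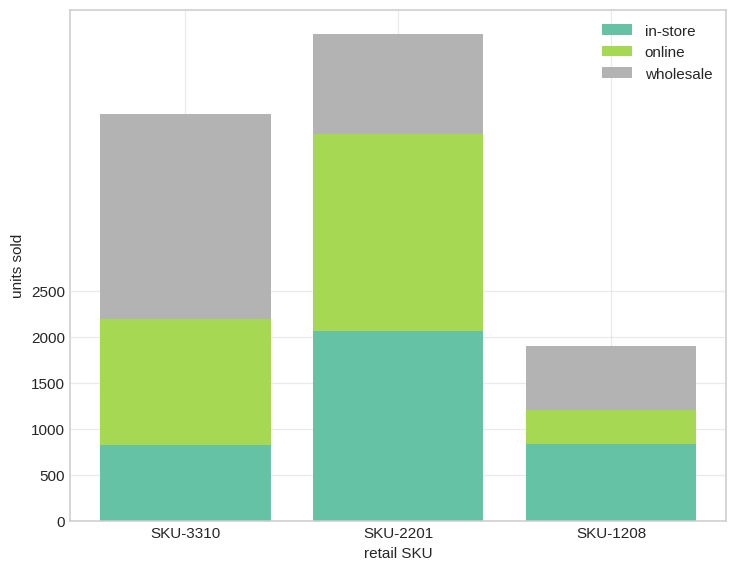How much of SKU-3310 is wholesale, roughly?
wholesale top ≈ 4500, bottom ≈ 2000; segment ≈ 2500.

≈ 2500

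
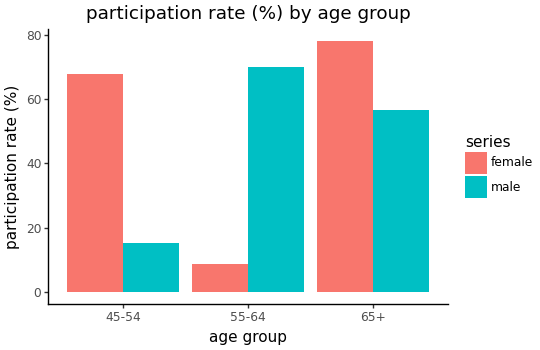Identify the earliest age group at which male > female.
45-54: male ≈ 20 vs female ≈ 70 (not yet); 55-64: male ≈ 70 vs female ≈ 10 (first crossover).

55-64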